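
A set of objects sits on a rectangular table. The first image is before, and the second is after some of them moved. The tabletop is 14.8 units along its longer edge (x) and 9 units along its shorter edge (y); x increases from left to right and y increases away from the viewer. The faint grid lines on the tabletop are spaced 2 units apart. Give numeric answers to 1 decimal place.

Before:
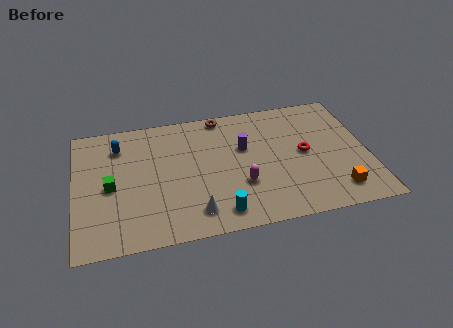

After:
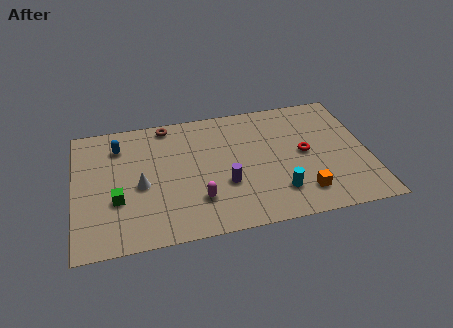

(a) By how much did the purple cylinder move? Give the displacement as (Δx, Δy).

(-1.1, -2.4)

From the two frames, the purple cylinder sits at roughly (8.6, 5.6) before and (7.5, 3.2) after.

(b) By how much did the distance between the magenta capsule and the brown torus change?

+0.6

They were about 5.2 units apart before and 5.8 after — 0.6 units further apart.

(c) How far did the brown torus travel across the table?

2.8

The brown torus moved from about (7.6, 8.2) to (4.8, 8.1), a distance of √(2.8² + 0.1²) ≈ 2.8.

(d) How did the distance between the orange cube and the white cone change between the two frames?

+1.2

The distance was about 7.1 in the first image and 8.3 in the second, so they moved 1.2 units further apart.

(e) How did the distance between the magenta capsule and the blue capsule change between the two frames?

-1.2

The distance was about 7.2 in the first image and 6.0 in the second, so they moved 1.2 units closer together.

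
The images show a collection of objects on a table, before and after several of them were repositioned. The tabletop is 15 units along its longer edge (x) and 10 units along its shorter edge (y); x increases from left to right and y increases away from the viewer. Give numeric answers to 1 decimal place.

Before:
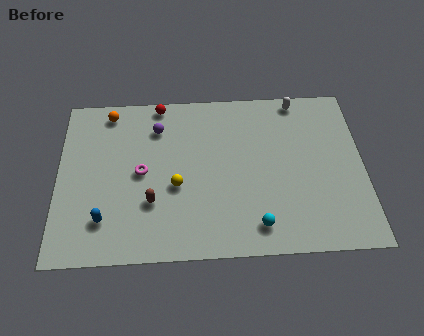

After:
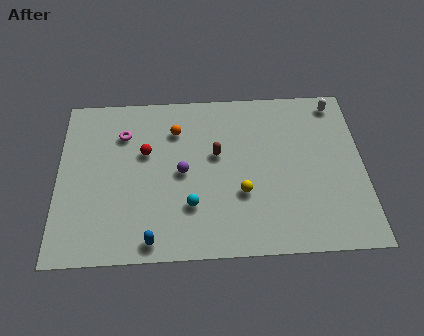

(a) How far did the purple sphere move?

3.0

The purple sphere moved from about (4.9, 7.7) to (6.1, 4.9), a distance of √(1.2² + 2.8²) ≈ 3.0.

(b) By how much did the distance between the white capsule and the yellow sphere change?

-0.7

They were about 7.9 units apart before and 7.2 after — 0.7 units closer together.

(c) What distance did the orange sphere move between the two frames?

3.5

From (2.5, 8.8) to (5.8, 7.5), the orange sphere covered √(3.3² + 1.3²) ≈ 3.5 units.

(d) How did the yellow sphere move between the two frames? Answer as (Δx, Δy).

(3.2, -0.6)

The yellow sphere started near (5.8, 4.1) and ended near (9.0, 3.5).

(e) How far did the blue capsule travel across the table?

2.6

From (2.3, 2.3) to (4.6, 1.0), the blue capsule covered √(2.3² + 1.3²) ≈ 2.6 units.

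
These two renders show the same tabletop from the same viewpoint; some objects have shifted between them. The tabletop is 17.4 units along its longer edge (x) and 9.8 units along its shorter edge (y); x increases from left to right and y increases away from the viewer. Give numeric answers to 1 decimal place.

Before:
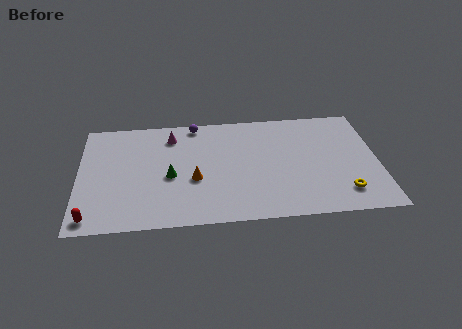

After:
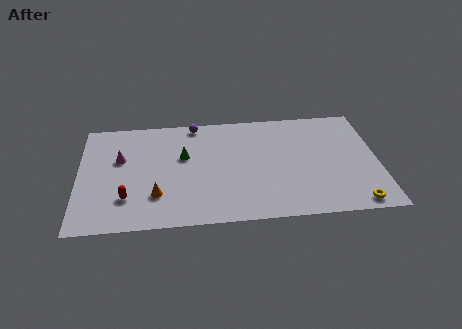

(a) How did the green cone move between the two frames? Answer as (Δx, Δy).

(0.8, 1.7)

The green cone was at about (5.3, 4.3) and moved to about (6.1, 6.0).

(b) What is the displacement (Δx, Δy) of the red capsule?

(2.0, 1.5)

From the two frames, the red capsule sits at roughly (0.8, 1.1) before and (2.8, 2.6) after.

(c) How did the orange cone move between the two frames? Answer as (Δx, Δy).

(-2.2, -1.2)

The orange cone started near (6.7, 3.9) and ended near (4.5, 2.7).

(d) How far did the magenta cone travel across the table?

3.5

The magenta cone was near (5.4, 7.9) before and (2.4, 6.1) after, so it travelled √(3.0² + 1.8²) ≈ 3.5 units.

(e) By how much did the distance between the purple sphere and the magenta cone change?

+3.5

The distance was about 1.7 in the first image and 5.2 in the second, so they moved 3.5 units further apart.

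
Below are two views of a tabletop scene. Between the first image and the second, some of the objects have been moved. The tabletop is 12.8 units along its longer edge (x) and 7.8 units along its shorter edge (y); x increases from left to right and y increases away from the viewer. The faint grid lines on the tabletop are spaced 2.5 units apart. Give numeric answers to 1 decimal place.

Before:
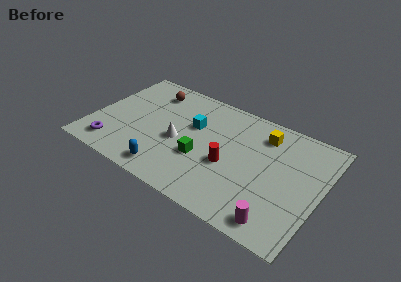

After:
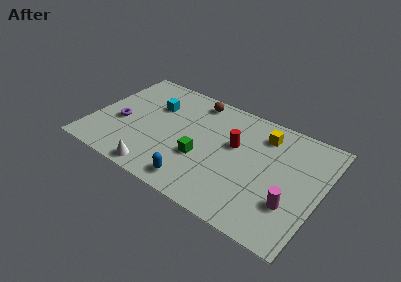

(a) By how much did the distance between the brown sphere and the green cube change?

-0.9

They were about 4.9 units apart before and 4.0 after — 0.9 units closer together.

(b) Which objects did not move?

the green cube and the yellow cube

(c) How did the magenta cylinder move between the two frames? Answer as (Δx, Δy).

(0.5, 1.4)

The magenta cylinder was at about (10.9, 1.0) and moved to about (11.4, 2.4).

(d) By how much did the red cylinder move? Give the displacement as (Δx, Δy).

(0.1, 1.5)

From the two frames, the red cylinder sits at roughly (7.8, 3.2) before and (7.9, 4.7) after.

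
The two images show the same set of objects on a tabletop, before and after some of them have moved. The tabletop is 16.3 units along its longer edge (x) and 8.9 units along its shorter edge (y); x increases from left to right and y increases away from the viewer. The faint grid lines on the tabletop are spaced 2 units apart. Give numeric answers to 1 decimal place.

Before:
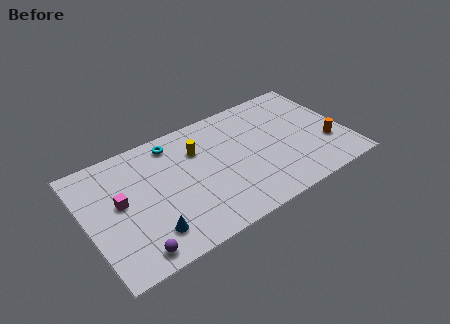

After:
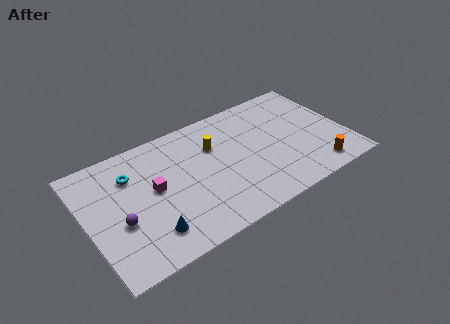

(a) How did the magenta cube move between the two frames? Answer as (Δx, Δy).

(2.1, -0.1)

The magenta cube was at about (2.1, 4.9) and moved to about (4.2, 4.8).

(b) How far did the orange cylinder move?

1.9

The orange cylinder moved from about (15.0, 2.9) to (14.0, 1.3), a distance of √(1.0² + 1.6²) ≈ 1.9.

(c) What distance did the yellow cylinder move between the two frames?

1.0

From (7.2, 6.3) to (8.2, 6.1), the yellow cylinder covered √(1.0² + 0.2²) ≈ 1.0 units.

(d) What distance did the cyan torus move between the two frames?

3.0

From (5.8, 7.6) to (3.0, 6.5), the cyan torus covered √(2.8² + 1.1²) ≈ 3.0 units.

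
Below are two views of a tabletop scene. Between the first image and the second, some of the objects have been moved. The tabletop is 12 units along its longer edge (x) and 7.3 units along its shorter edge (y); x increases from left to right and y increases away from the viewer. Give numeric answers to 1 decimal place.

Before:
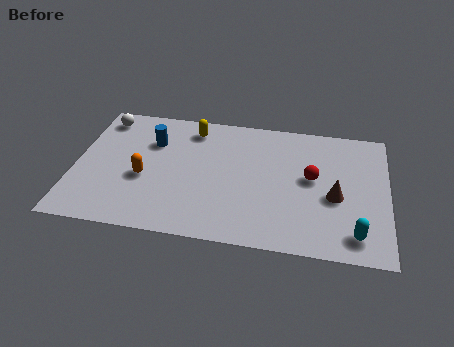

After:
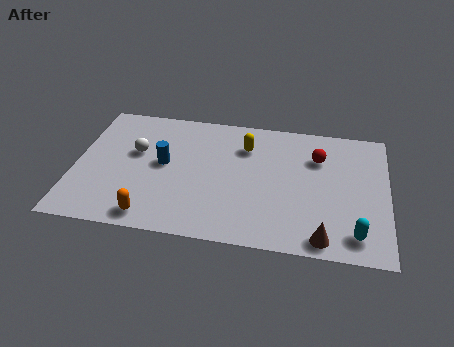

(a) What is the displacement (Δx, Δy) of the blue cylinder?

(0.5, -1.2)

The blue cylinder was at about (2.9, 5.1) and moved to about (3.4, 3.9).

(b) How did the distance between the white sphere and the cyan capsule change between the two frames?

-2.0

Before: roughly 11.1 units apart; after: 9.1. That's 2.0 units closer together.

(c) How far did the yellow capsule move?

2.2

The yellow capsule was near (4.4, 6.1) before and (6.5, 5.4) after, so it travelled √(2.1² + 0.7²) ≈ 2.2 units.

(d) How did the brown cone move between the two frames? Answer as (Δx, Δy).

(-0.4, -2.3)

The brown cone started near (10.0, 3.1) and ended near (9.6, 0.8).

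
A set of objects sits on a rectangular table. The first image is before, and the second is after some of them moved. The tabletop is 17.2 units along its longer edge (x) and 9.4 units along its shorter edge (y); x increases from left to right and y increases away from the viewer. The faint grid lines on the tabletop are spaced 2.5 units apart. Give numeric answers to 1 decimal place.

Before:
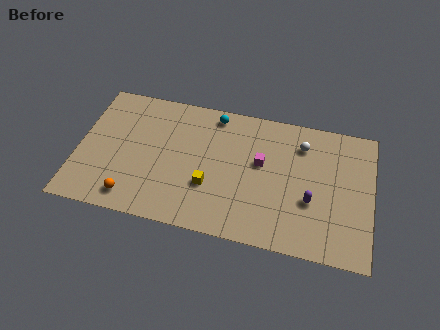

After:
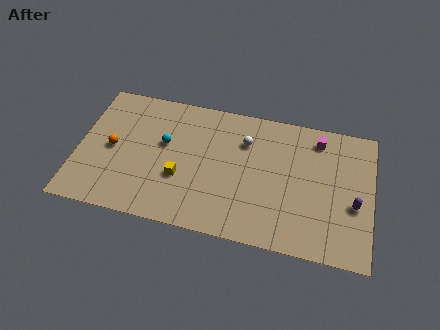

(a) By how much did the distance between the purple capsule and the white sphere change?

+3.3

The distance was about 3.9 in the first image and 7.2 in the second, so they moved 3.3 units further apart.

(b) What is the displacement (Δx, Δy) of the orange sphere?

(-1.4, 3.2)

The orange sphere was at about (3.4, 1.4) and moved to about (2.0, 4.6).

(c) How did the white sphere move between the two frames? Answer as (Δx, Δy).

(-3.3, -0.5)

From the two frames, the white sphere sits at roughly (13.0, 7.3) before and (9.7, 6.8) after.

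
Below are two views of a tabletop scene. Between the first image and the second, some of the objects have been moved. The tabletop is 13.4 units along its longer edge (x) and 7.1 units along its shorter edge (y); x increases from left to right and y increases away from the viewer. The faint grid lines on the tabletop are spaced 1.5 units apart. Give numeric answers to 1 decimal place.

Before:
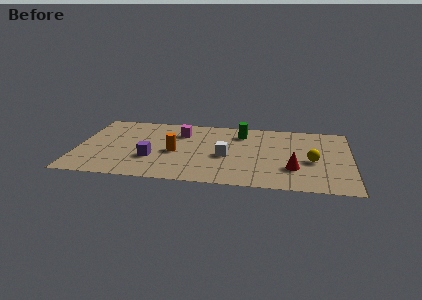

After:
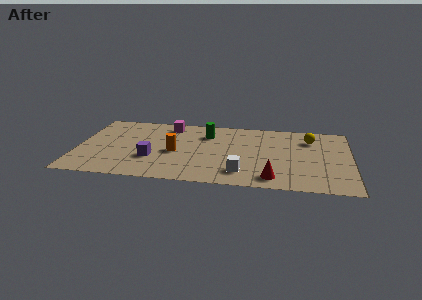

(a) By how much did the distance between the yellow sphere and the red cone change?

+3.4

They were about 1.3 units apart before and 4.7 after — 3.4 units further apart.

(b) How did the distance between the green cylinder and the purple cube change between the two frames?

-1.5

The distance was about 5.4 in the first image and 3.9 in the second, so they moved 1.5 units closer together.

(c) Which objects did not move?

the purple cube and the orange cylinder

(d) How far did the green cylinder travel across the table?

1.7

The green cylinder was near (8.0, 5.6) before and (6.3, 5.3) after, so it travelled √(1.7² + 0.3²) ≈ 1.7 units.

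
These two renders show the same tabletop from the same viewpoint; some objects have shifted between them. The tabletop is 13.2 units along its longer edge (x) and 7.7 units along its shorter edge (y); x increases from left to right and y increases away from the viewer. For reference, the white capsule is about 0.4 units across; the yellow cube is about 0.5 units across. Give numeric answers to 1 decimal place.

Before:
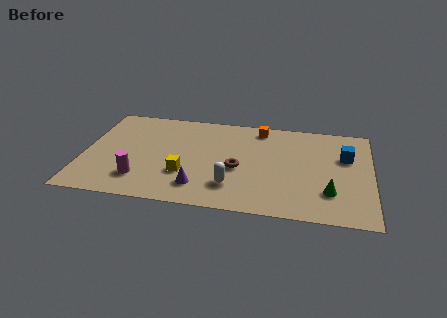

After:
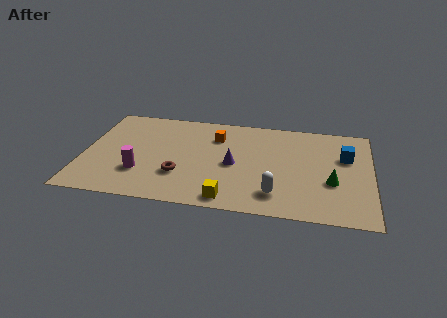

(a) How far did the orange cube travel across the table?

2.2

The orange cube moved from about (8.0, 6.7) to (6.0, 5.7), a distance of √(2.0² + 1.0²) ≈ 2.2.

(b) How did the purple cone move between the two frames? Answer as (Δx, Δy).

(1.5, 2.0)

From the two frames, the purple cone sits at roughly (5.4, 1.6) before and (6.9, 3.6) after.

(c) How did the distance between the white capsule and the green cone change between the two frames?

-1.6

Before: roughly 4.4 units apart; after: 2.8. That's 1.6 units closer together.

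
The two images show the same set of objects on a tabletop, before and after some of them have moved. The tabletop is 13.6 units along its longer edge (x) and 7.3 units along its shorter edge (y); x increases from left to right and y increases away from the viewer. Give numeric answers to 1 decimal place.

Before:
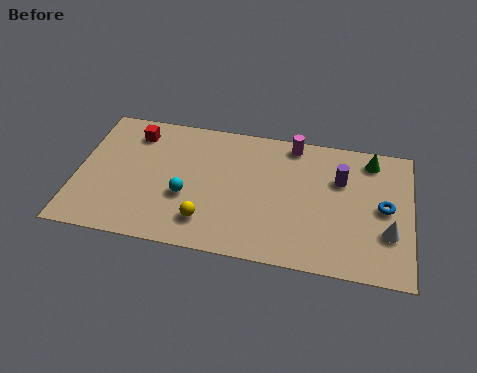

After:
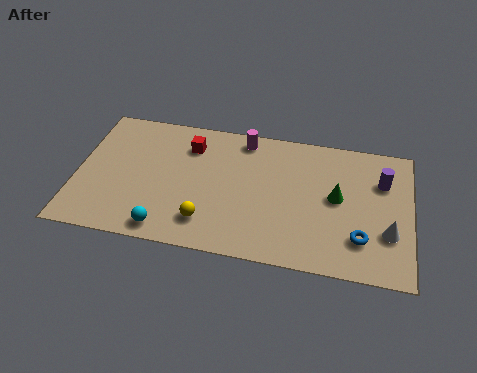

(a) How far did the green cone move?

2.6

The green cone moved from about (11.9, 6.2) to (10.6, 3.9), a distance of √(1.3² + 2.3²) ≈ 2.6.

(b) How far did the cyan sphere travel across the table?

2.0

From (4.5, 2.8) to (3.8, 0.9), the cyan sphere covered √(0.7² + 1.9²) ≈ 2.0 units.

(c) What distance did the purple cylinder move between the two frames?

1.7

From (10.7, 4.9) to (12.4, 5.1), the purple cylinder covered √(1.7² + 0.2²) ≈ 1.7 units.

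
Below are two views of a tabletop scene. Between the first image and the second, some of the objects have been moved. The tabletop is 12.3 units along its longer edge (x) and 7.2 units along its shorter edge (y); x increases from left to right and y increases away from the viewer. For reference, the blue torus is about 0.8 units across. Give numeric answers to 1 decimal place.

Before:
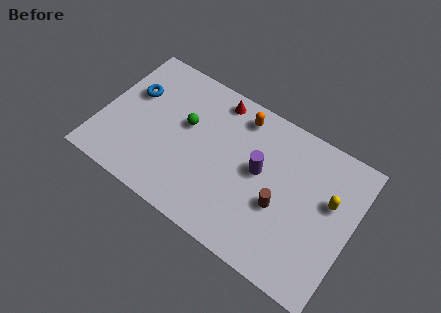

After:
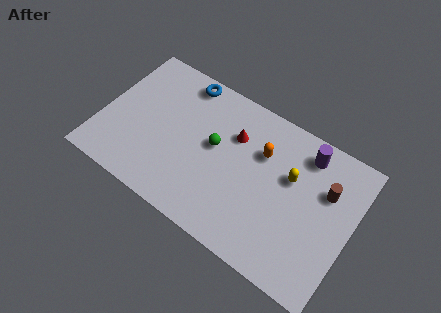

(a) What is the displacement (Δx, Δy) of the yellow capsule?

(-1.9, 0.1)

The yellow capsule started near (11.1, 4.4) and ended near (9.2, 4.5).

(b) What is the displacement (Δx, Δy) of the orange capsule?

(1.3, -1.2)

From the two frames, the orange capsule sits at roughly (6.4, 6.1) before and (7.7, 4.9) after.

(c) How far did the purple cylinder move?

2.8

The purple cylinder was near (7.7, 4.0) before and (9.7, 6.0) after, so it travelled √(2.0² + 2.0²) ≈ 2.8 units.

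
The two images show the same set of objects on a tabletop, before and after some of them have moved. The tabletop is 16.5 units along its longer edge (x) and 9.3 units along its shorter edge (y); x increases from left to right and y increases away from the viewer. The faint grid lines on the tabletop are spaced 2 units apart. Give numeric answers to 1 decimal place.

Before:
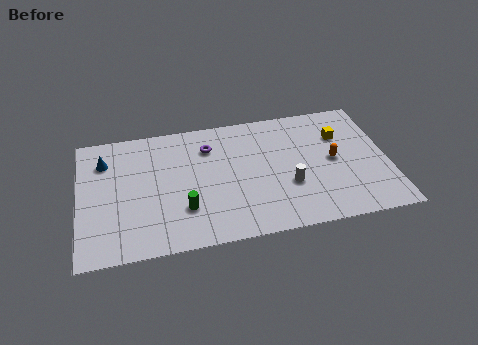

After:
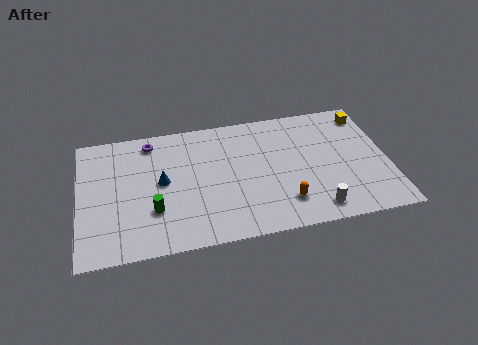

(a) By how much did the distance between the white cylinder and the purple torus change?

+5.3

The distance was about 5.5 in the first image and 10.8 in the second, so they moved 5.3 units further apart.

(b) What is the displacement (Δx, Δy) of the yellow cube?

(1.5, 1.3)

From the two frames, the yellow cube sits at roughly (14.1, 6.5) before and (15.6, 7.8) after.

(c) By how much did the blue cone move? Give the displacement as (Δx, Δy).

(3.0, -2.1)

From the two frames, the blue cone sits at roughly (1.4, 7.0) before and (4.4, 4.9) after.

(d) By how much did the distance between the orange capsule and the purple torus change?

+2.1

The distance was about 7.0 in the first image and 9.1 in the second, so they moved 2.1 units further apart.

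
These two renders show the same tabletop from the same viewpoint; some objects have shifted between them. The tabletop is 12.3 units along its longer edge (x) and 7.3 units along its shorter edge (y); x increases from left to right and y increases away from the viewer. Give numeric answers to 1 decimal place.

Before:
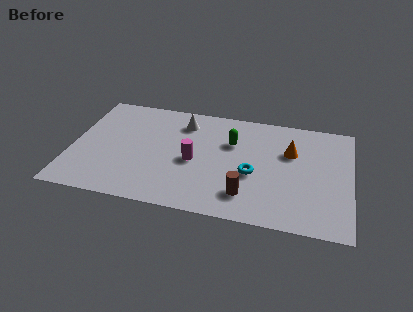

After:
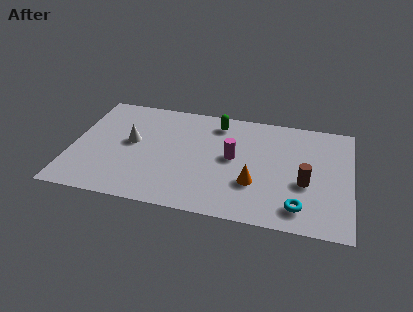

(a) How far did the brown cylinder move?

2.8

The brown cylinder moved from about (7.8, 1.6) to (10.3, 2.9), a distance of √(2.5² + 1.3²) ≈ 2.8.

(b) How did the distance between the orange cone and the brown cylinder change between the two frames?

-1.4

They were about 3.7 units apart before and 2.3 after — 1.4 units closer together.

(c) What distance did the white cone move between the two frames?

2.8

From (4.8, 5.8) to (2.6, 4.0), the white cone covered √(2.2² + 1.8²) ≈ 2.8 units.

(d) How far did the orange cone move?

2.8

The orange cone was near (9.6, 4.8) before and (8.1, 2.4) after, so it travelled √(1.5² + 2.4²) ≈ 2.8 units.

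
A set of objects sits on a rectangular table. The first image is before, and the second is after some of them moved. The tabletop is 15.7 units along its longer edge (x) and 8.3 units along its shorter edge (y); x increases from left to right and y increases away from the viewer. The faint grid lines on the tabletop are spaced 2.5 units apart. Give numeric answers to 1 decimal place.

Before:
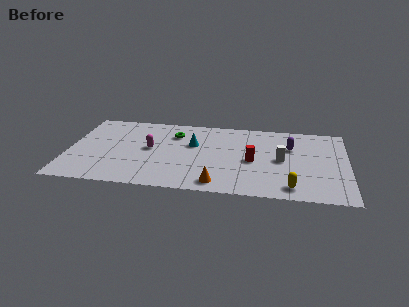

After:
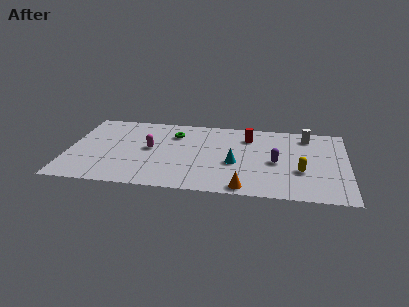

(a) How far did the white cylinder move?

3.1

The white cylinder was near (12.0, 4.1) before and (13.4, 6.9) after, so it travelled √(1.4² + 2.8²) ≈ 3.1 units.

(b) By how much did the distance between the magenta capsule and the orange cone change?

+1.4

Before: roughly 5.1 units apart; after: 6.5. That's 1.4 units further apart.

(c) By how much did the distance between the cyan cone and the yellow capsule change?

-3.2

The distance was about 6.9 in the first image and 3.7 in the second, so they moved 3.2 units closer together.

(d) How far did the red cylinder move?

2.6

The red cylinder moved from about (10.4, 3.8) to (10.1, 6.4), a distance of √(0.3² + 2.6²) ≈ 2.6.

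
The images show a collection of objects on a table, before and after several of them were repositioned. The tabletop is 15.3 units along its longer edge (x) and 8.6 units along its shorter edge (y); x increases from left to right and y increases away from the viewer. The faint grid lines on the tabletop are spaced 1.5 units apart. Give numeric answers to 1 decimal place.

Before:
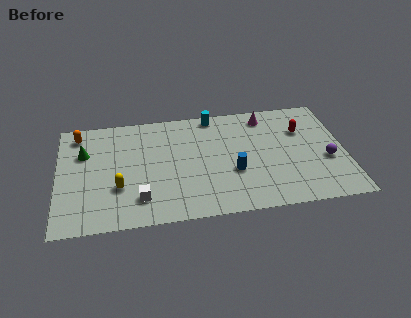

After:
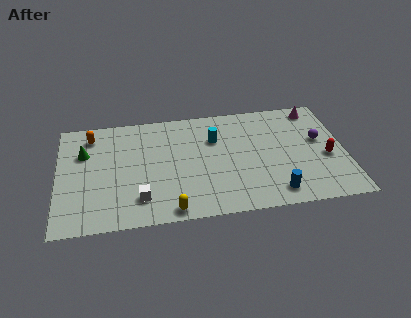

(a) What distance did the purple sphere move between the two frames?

1.6

The purple sphere was near (14.3, 3.4) before and (14.0, 5.0) after, so it travelled √(0.3² + 1.6²) ≈ 1.6 units.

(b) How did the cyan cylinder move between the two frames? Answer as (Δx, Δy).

(0.0, -1.9)

From the two frames, the cyan cylinder sits at roughly (8.4, 7.8) before and (8.4, 5.9) after.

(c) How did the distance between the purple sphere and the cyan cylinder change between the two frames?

-1.7

Before: roughly 7.4 units apart; after: 5.7. That's 1.7 units closer together.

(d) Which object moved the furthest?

the yellow capsule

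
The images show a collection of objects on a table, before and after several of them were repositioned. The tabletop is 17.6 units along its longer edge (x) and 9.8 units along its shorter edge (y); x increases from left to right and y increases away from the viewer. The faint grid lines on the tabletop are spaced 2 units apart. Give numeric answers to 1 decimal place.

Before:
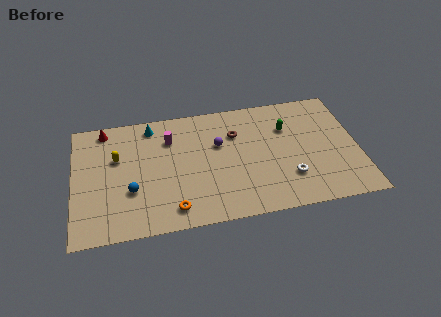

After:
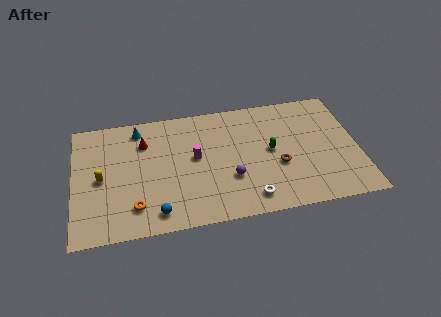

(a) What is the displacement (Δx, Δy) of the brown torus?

(2.5, -3.1)

From the two frames, the brown torus sits at roughly (10.1, 6.9) before and (12.6, 3.8) after.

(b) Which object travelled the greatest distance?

the brown torus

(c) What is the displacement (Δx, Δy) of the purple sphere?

(0.6, -2.9)

From the two frames, the purple sphere sits at roughly (9.0, 6.2) before and (9.6, 3.3) after.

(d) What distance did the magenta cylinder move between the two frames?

2.3

The magenta cylinder moved from about (6.0, 7.2) to (7.5, 5.4), a distance of √(1.5² + 1.8²) ≈ 2.3.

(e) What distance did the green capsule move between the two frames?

2.0

From (13.3, 6.8) to (12.2, 5.1), the green capsule covered √(1.1² + 1.7²) ≈ 2.0 units.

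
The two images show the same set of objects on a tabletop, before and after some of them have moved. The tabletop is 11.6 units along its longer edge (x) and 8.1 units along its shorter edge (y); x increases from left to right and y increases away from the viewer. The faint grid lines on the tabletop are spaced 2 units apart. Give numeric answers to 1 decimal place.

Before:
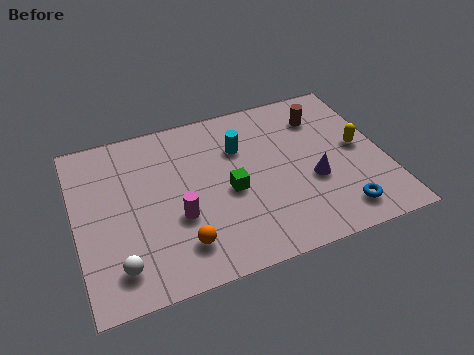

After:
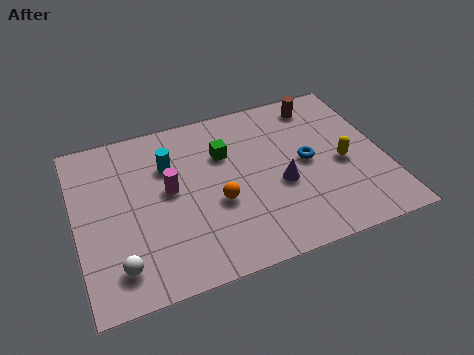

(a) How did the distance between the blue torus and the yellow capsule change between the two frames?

-1.7

The distance was about 3.1 in the first image and 1.4 in the second, so they moved 1.7 units closer together.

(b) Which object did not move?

the white sphere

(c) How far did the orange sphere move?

2.1

The orange sphere moved from about (3.7, 1.7) to (5.2, 3.2), a distance of √(1.5² + 1.5²) ≈ 2.1.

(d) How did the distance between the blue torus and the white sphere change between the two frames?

-0.5

They were about 8.2 units apart before and 7.7 after — 0.5 units closer together.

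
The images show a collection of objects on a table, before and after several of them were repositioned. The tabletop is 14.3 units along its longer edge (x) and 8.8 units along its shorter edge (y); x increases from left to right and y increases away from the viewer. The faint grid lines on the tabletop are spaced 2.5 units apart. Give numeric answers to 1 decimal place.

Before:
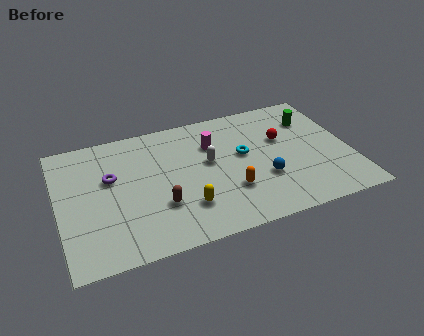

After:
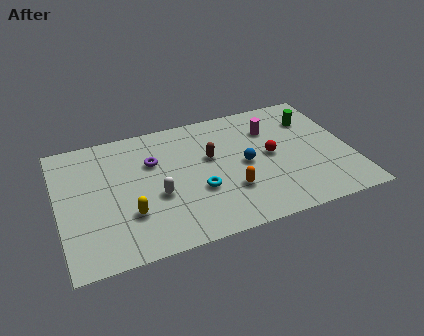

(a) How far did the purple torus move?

2.2

The purple torus was near (2.6, 5.4) before and (4.7, 5.9) after, so it travelled √(2.1² + 0.5²) ≈ 2.2 units.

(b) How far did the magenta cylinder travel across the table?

2.9

The magenta cylinder moved from about (7.7, 6.2) to (10.6, 6.4), a distance of √(2.9² + 0.2²) ≈ 2.9.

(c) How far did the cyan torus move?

3.0

The cyan torus was near (9.1, 5.0) before and (6.7, 3.2) after, so it travelled √(2.4² + 1.8²) ≈ 3.0 units.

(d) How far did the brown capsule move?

3.7

The brown capsule was near (4.8, 2.8) before and (7.5, 5.3) after, so it travelled √(2.7² + 2.5²) ≈ 3.7 units.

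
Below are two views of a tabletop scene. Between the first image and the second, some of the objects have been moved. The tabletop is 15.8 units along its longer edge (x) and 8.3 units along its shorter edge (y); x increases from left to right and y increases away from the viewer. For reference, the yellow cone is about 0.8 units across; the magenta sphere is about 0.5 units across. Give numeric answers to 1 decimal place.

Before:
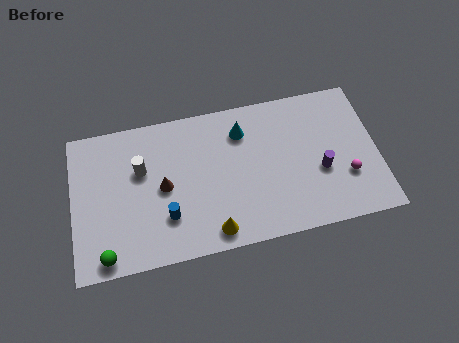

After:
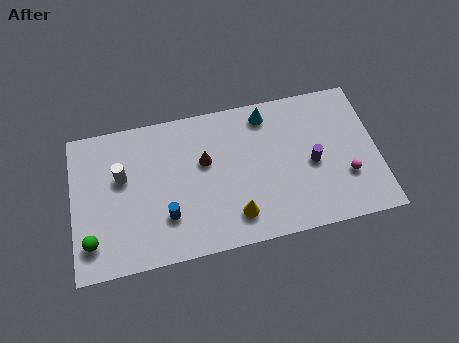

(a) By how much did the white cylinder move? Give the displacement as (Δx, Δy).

(-1.0, -0.2)

From the two frames, the white cylinder sits at roughly (3.6, 5.3) before and (2.6, 5.1) after.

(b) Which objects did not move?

the magenta sphere and the blue cylinder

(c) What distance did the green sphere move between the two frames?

1.1

From (1.6, 0.9) to (0.9, 1.8), the green sphere covered √(0.7² + 0.9²) ≈ 1.1 units.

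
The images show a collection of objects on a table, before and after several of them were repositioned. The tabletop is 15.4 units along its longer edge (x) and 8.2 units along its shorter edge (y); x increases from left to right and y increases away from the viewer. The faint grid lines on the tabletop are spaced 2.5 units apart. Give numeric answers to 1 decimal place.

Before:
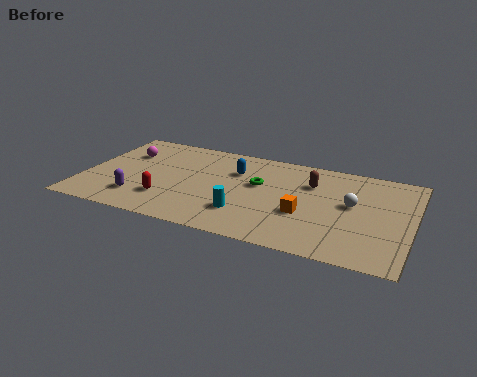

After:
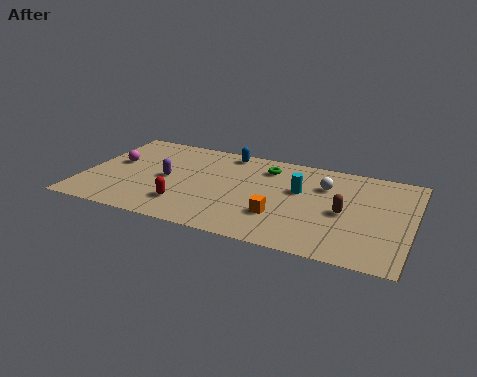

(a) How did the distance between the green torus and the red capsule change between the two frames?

+0.7

The distance was about 4.9 in the first image and 5.6 in the second, so they moved 0.7 units further apart.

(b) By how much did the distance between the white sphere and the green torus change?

-1.5

Before: roughly 4.4 units apart; after: 2.9. That's 1.5 units closer together.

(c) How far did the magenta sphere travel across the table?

1.1

The magenta sphere moved from about (1.7, 5.7) to (1.3, 4.7), a distance of √(0.4² + 1.0²) ≈ 1.1.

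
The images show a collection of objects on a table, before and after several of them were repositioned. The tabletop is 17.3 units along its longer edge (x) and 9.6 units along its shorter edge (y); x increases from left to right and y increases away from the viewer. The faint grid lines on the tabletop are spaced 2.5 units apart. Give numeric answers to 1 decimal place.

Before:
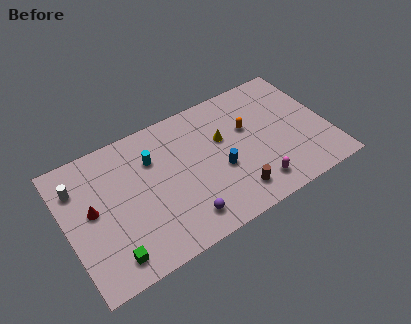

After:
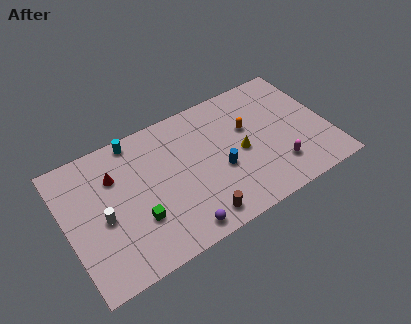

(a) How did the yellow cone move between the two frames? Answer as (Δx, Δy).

(1.0, -1.5)

From the two frames, the yellow cone sits at roughly (10.5, 6.0) before and (11.5, 4.5) after.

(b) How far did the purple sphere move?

0.7

The purple sphere was near (7.2, 1.7) before and (6.8, 1.1) after, so it travelled √(0.4² + 0.6²) ≈ 0.7 units.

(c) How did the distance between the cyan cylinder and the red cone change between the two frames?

-2.0

The distance was about 4.5 in the first image and 2.5 in the second, so they moved 2.0 units closer together.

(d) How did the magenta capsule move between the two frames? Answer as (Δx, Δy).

(1.6, 0.6)

The magenta capsule was at about (12.0, 1.7) and moved to about (13.6, 2.3).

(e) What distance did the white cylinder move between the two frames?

3.2

From (1.0, 7.2) to (2.3, 4.3), the white cylinder covered √(1.3² + 2.9²) ≈ 3.2 units.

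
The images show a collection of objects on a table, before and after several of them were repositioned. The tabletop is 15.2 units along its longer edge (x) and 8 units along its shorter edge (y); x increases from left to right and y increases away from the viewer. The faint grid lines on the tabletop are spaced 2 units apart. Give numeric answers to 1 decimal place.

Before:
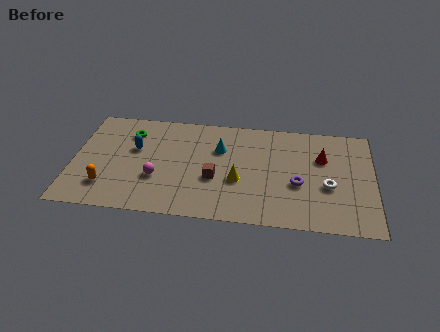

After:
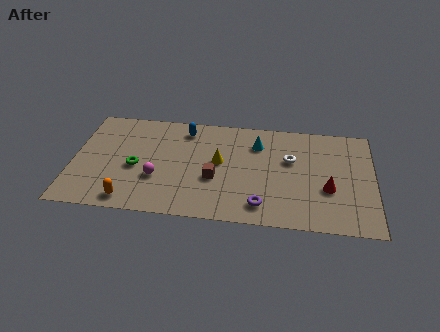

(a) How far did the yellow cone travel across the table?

1.6

The yellow cone moved from about (8.4, 3.1) to (7.4, 4.4), a distance of √(1.0² + 1.3²) ≈ 1.6.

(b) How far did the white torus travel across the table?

2.6

The white torus moved from about (12.9, 3.2) to (11.0, 5.0), a distance of √(1.9² + 1.8²) ≈ 2.6.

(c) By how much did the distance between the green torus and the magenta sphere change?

-2.3

Before: roughly 3.6 units apart; after: 1.3. That's 2.3 units closer together.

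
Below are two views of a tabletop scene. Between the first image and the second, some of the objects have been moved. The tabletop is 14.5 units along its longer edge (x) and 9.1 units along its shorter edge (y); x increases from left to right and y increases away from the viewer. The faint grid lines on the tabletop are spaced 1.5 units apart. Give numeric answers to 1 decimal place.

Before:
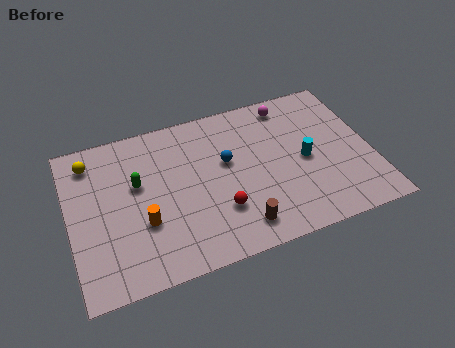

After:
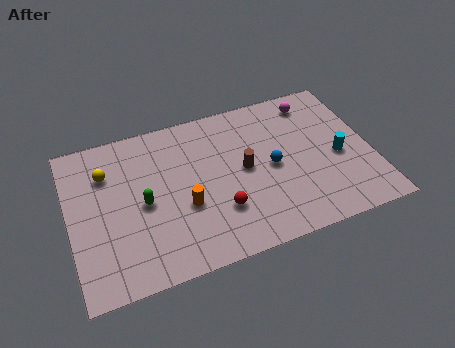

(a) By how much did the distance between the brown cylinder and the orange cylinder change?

-1.5

Before: roughly 4.7 units apart; after: 3.2. That's 1.5 units closer together.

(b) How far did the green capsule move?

1.2

The green capsule was near (3.3, 5.5) before and (3.5, 4.3) after, so it travelled √(0.2² + 1.2²) ≈ 1.2 units.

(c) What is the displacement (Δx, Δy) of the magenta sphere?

(1.2, -0.2)

From the two frames, the magenta sphere sits at roughly (10.9, 7.9) before and (12.1, 7.7) after.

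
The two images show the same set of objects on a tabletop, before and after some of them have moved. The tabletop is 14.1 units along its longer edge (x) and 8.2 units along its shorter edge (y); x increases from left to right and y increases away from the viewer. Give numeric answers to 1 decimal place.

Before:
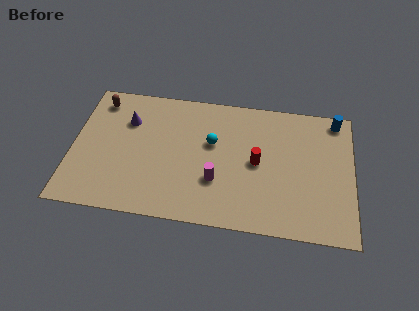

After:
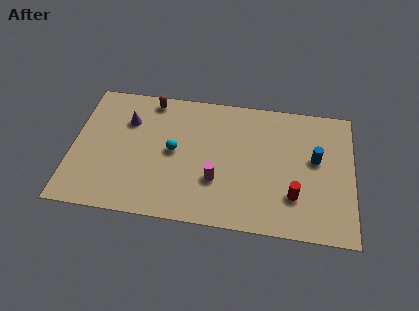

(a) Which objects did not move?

the purple cone and the magenta cylinder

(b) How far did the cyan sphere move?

2.1

From (7.0, 5.0) to (5.1, 4.2), the cyan sphere covered √(1.9² + 0.8²) ≈ 2.1 units.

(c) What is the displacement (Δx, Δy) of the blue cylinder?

(-1.0, -2.6)

The blue cylinder was at about (13.2, 7.3) and moved to about (12.2, 4.7).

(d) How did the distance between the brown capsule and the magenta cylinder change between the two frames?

-1.6

The distance was about 7.4 in the first image and 5.8 in the second, so they moved 1.6 units closer together.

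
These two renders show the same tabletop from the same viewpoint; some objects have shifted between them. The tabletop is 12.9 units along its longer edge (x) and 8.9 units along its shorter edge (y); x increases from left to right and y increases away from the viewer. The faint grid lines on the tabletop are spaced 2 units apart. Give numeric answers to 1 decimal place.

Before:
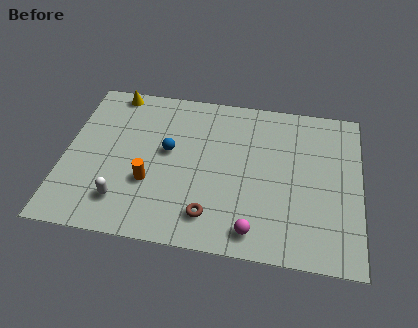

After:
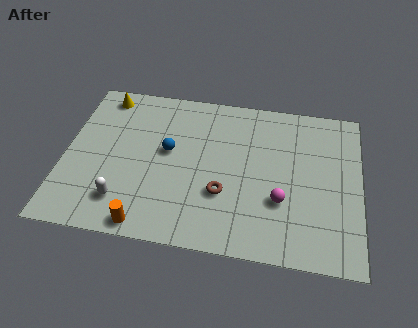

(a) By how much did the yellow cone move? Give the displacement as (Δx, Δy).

(-0.4, -0.3)

The yellow cone was at about (1.9, 8.1) and moved to about (1.5, 7.8).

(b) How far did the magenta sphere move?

2.1

From (8.4, 1.2) to (9.5, 3.0), the magenta sphere covered √(1.1² + 1.8²) ≈ 2.1 units.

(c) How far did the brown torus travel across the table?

1.4

The brown torus was near (6.5, 1.7) before and (7.0, 3.0) after, so it travelled √(0.5² + 1.3²) ≈ 1.4 units.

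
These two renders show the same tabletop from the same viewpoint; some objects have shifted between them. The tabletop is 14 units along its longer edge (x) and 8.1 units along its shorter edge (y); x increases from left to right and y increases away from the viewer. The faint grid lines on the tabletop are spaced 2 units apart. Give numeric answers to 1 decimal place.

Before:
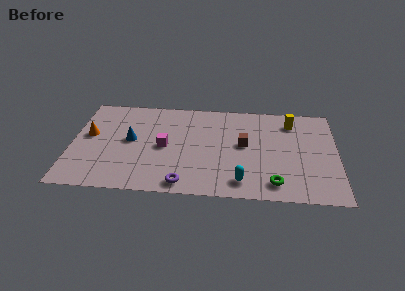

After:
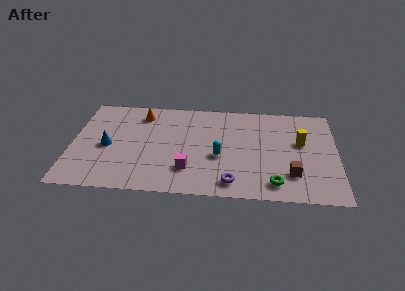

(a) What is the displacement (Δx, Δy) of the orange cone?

(2.7, 2.0)

From the two frames, the orange cone sits at roughly (0.9, 4.6) before and (3.6, 6.6) after.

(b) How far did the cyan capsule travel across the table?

2.3

The cyan capsule moved from about (9.0, 1.3) to (7.8, 3.3), a distance of √(1.2² + 2.0²) ≈ 2.3.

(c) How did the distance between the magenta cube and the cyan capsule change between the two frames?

-2.9

Before: roughly 4.9 units apart; after: 2.0. That's 2.9 units closer together.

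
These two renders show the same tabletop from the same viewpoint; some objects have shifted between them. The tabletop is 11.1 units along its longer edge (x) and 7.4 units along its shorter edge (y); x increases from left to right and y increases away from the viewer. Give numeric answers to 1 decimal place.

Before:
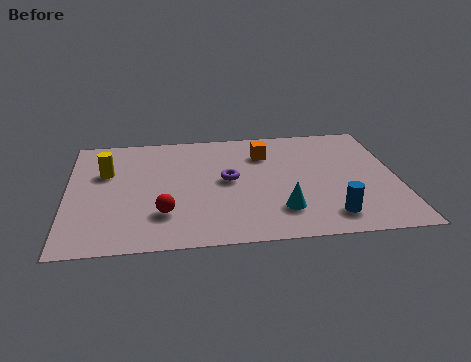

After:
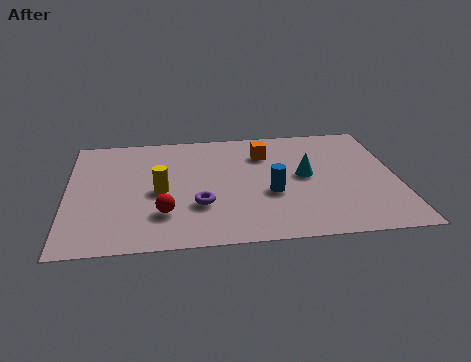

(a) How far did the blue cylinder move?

2.5

The blue cylinder was near (8.7, 1.3) before and (6.8, 2.9) after, so it travelled √(1.9² + 1.6²) ≈ 2.5 units.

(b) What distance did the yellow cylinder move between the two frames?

2.3

The yellow cylinder moved from about (1.3, 4.8) to (3.1, 3.4), a distance of √(1.8² + 1.4²) ≈ 2.3.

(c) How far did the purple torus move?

1.8

From (5.4, 3.9) to (4.4, 2.4), the purple torus covered √(1.0² + 1.5²) ≈ 1.8 units.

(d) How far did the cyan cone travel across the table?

2.3

The cyan cone was near (7.1, 1.8) before and (8.0, 3.9) after, so it travelled √(0.9² + 2.1²) ≈ 2.3 units.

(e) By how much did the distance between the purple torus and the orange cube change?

+1.8

The distance was about 2.1 in the first image and 3.9 in the second, so they moved 1.8 units further apart.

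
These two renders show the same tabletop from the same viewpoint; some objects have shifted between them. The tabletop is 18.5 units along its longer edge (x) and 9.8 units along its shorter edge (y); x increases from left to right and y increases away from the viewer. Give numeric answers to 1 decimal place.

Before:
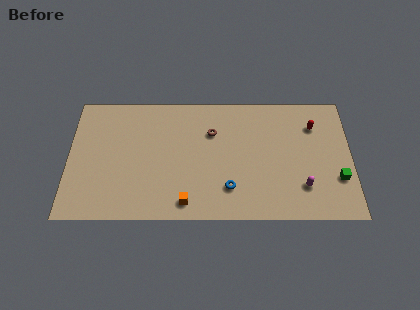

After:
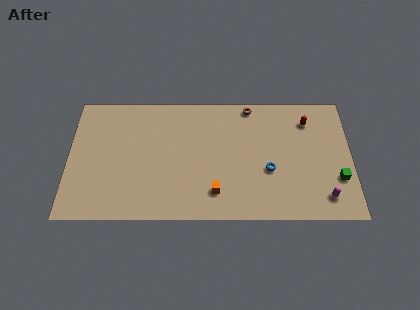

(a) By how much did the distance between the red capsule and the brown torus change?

-2.7

The distance was about 6.7 in the first image and 4.0 in the second, so they moved 2.7 units closer together.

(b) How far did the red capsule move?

0.6

The red capsule moved from about (16.1, 7.3) to (15.7, 7.7), a distance of √(0.4² + 0.4²) ≈ 0.6.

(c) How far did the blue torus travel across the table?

3.0

From (10.5, 2.4) to (13.1, 3.8), the blue torus covered √(2.6² + 1.4²) ≈ 3.0 units.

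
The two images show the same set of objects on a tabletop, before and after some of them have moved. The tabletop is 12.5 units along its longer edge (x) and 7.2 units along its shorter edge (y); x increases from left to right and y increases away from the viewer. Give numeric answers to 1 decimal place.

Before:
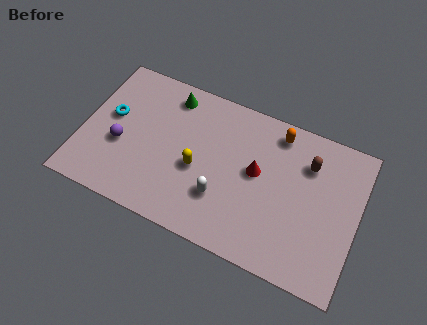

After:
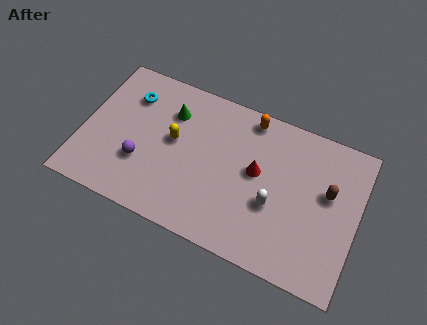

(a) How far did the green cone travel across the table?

0.8

From (3.7, 6.1) to (3.8, 5.3), the green cone covered √(0.1² + 0.8²) ≈ 0.8 units.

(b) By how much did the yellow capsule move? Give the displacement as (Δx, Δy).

(-1.2, 0.9)

The yellow capsule started near (5.3, 3.1) and ended near (4.1, 4.0).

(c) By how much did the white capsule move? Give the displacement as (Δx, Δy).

(2.3, 0.6)

The white capsule started near (6.5, 2.2) and ended near (8.8, 2.8).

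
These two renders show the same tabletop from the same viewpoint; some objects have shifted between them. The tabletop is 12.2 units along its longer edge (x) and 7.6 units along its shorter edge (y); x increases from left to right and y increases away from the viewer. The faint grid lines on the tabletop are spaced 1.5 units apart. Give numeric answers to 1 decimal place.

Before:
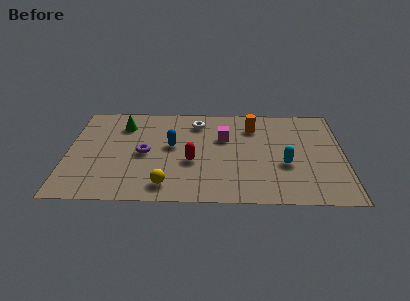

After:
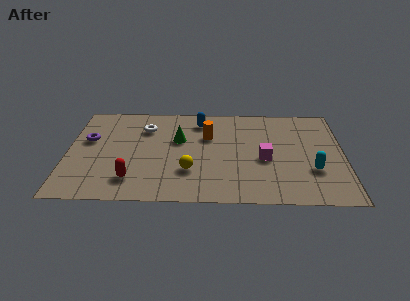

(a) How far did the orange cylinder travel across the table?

2.2

From (8.2, 5.8) to (6.2, 5.0), the orange cylinder covered √(2.0² + 0.8²) ≈ 2.2 units.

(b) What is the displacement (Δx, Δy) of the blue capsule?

(1.2, 2.0)

The blue capsule was at about (4.6, 4.2) and moved to about (5.8, 6.2).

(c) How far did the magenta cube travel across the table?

2.4

From (6.9, 4.9) to (8.7, 3.3), the magenta cube covered √(1.8² + 1.6²) ≈ 2.4 units.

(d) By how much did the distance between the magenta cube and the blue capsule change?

+1.7

The distance was about 2.4 in the first image and 4.1 in the second, so they moved 1.7 units further apart.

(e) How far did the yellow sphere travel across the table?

1.5

From (4.4, 1.2) to (5.4, 2.3), the yellow sphere covered √(1.0² + 1.1²) ≈ 1.5 units.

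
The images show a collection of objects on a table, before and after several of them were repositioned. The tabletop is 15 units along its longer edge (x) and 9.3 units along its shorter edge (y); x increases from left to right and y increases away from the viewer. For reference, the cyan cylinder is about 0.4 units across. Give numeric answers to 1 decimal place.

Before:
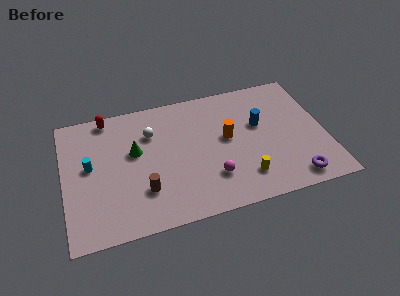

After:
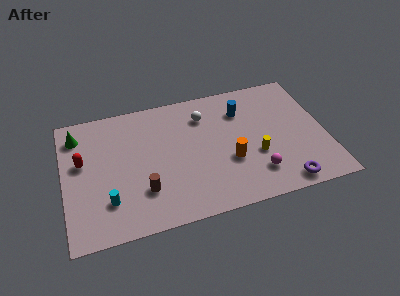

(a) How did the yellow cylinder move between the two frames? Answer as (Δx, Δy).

(0.8, 1.4)

The yellow cylinder was at about (10.1, 2.0) and moved to about (10.9, 3.4).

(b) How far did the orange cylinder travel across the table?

1.7

The orange cylinder was near (9.4, 5.1) before and (9.4, 3.4) after, so it travelled √(0.0² + 1.7²) ≈ 1.7 units.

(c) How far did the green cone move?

3.8

The green cone moved from about (4.1, 5.5) to (0.9, 7.5), a distance of √(3.2² + 2.0²) ≈ 3.8.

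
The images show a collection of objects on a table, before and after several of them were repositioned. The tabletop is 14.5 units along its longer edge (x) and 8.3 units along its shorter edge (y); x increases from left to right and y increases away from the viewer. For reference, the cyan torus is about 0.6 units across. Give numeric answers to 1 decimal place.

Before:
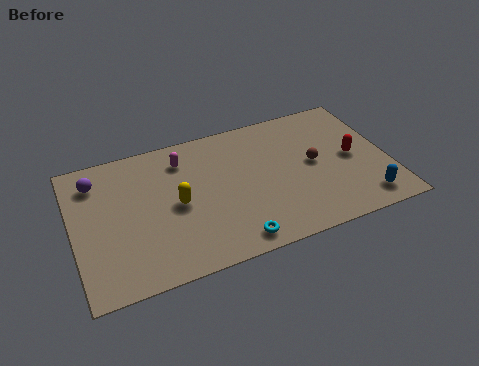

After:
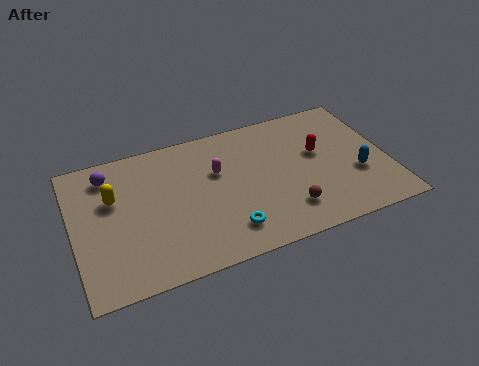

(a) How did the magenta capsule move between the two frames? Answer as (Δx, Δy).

(1.5, -1.3)

The magenta capsule was at about (5.2, 6.6) and moved to about (6.7, 5.3).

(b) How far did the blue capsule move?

1.7

The blue capsule moved from about (13.1, 1.3) to (13.0, 3.0), a distance of √(0.1² + 1.7²) ≈ 1.7.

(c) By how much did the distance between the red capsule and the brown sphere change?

+1.7

The distance was about 1.8 in the first image and 3.5 in the second, so they moved 1.7 units further apart.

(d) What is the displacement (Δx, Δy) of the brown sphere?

(-1.5, -2.4)

The brown sphere was at about (11.1, 4.3) and moved to about (9.6, 1.9).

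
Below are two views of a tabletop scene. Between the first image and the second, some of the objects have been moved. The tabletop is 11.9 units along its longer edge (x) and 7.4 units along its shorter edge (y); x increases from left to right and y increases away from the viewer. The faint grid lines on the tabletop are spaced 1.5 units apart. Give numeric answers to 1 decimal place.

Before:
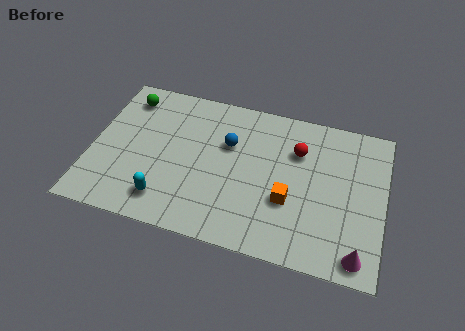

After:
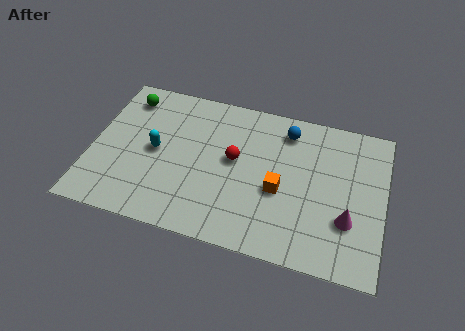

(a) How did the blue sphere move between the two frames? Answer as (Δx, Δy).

(2.3, 1.3)

From the two frames, the blue sphere sits at roughly (5.5, 4.8) before and (7.8, 6.1) after.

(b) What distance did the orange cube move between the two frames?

0.6

From (8.1, 2.7) to (7.7, 3.1), the orange cube covered √(0.4² + 0.4²) ≈ 0.6 units.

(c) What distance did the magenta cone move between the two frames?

1.6

The magenta cone moved from about (11.0, 0.9) to (10.5, 2.4), a distance of √(0.5² + 1.5²) ≈ 1.6.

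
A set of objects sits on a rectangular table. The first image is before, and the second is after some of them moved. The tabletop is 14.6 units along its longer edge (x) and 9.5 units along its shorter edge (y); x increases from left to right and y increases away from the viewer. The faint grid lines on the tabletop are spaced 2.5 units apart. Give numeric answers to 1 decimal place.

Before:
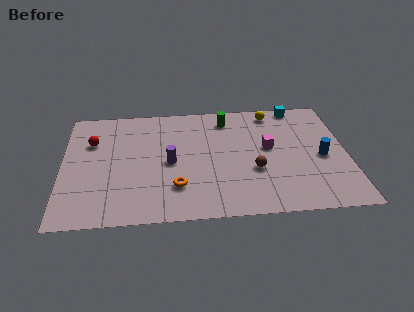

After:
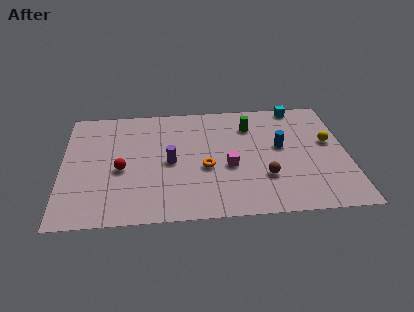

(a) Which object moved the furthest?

the yellow sphere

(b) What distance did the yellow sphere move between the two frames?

4.0

The yellow sphere moved from about (10.9, 8.3) to (13.7, 5.5), a distance of √(2.8² + 2.8²) ≈ 4.0.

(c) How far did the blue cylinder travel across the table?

2.3

From (13.3, 4.3) to (11.2, 5.3), the blue cylinder covered √(2.1² + 1.0²) ≈ 2.3 units.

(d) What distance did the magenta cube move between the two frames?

2.5

The magenta cube moved from about (10.6, 5.3) to (8.5, 3.9), a distance of √(2.1² + 1.4²) ≈ 2.5.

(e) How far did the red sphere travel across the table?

2.8

The red sphere was near (1.5, 6.5) before and (3.0, 4.1) after, so it travelled √(1.5² + 2.4²) ≈ 2.8 units.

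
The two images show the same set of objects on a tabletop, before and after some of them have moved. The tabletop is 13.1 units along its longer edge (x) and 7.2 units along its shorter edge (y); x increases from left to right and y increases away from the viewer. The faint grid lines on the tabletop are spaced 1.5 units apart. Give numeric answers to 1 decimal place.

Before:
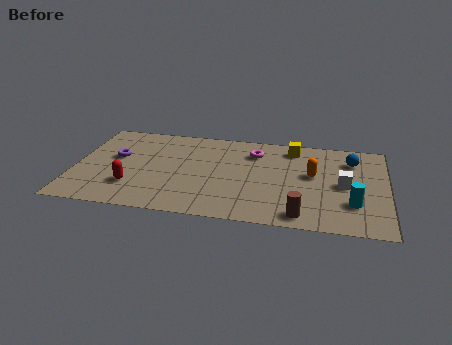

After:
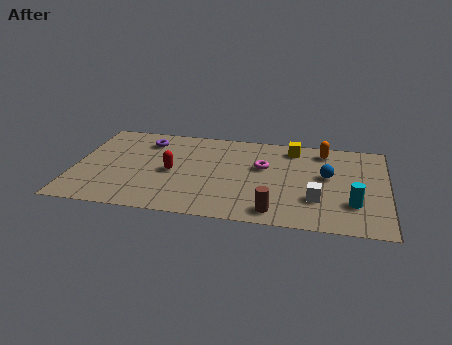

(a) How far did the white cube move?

1.7

The white cube was near (11.3, 3.5) before and (10.2, 2.2) after, so it travelled √(1.1² + 1.3²) ≈ 1.7 units.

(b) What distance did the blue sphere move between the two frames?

1.7

The blue sphere was near (11.6, 5.5) before and (10.6, 4.1) after, so it travelled √(1.0² + 1.4²) ≈ 1.7 units.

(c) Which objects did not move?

the cyan cylinder and the yellow cube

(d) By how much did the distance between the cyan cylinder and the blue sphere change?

-1.1

The distance was about 3.4 in the first image and 2.3 in the second, so they moved 1.1 units closer together.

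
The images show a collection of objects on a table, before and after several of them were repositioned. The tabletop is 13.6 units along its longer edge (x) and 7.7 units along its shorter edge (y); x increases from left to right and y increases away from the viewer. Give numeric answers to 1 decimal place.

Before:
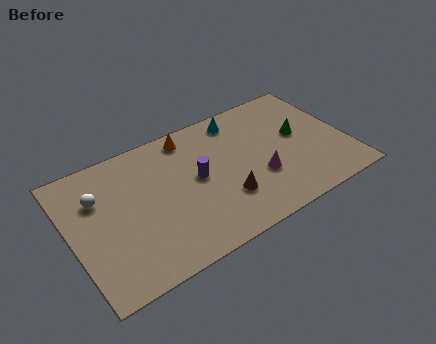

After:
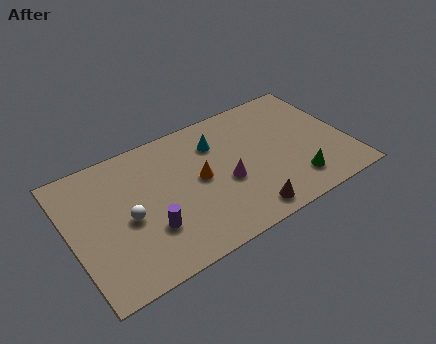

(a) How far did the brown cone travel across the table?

1.5

From (7.3, 2.3) to (8.1, 1.0), the brown cone covered √(0.8² + 1.3²) ≈ 1.5 units.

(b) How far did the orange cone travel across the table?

2.7

From (6.2, 6.7) to (6.3, 4.0), the orange cone covered √(0.1² + 2.7²) ≈ 2.7 units.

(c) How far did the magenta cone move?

1.7

The magenta cone was near (9.1, 2.7) before and (7.5, 3.2) after, so it travelled √(1.6² + 0.5²) ≈ 1.7 units.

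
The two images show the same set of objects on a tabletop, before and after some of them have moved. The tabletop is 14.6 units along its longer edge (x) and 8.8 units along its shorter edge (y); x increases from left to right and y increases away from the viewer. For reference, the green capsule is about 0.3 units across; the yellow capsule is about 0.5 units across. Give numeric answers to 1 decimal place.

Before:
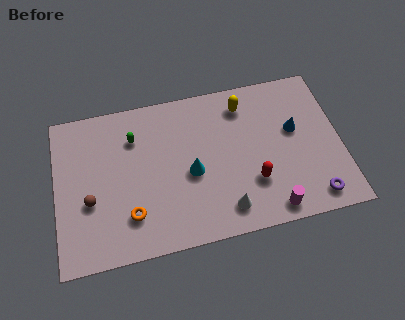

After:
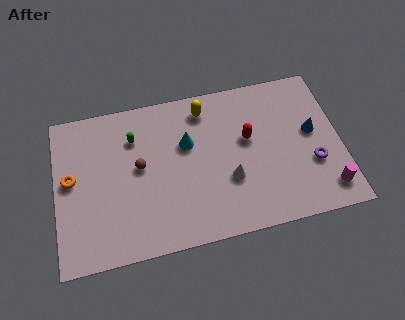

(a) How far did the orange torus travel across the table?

3.9

The orange torus moved from about (3.7, 2.2) to (0.8, 4.8), a distance of √(2.9² + 2.6²) ≈ 3.9.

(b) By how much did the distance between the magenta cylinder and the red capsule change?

+3.4

Before: roughly 1.9 units apart; after: 5.3. That's 3.4 units further apart.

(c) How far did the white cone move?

1.6

From (8.5, 1.5) to (8.8, 3.1), the white cone covered √(0.3² + 1.6²) ≈ 1.6 units.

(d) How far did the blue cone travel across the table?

0.9

From (12.3, 5.2) to (13.2, 4.9), the blue cone covered √(0.9² + 0.3²) ≈ 0.9 units.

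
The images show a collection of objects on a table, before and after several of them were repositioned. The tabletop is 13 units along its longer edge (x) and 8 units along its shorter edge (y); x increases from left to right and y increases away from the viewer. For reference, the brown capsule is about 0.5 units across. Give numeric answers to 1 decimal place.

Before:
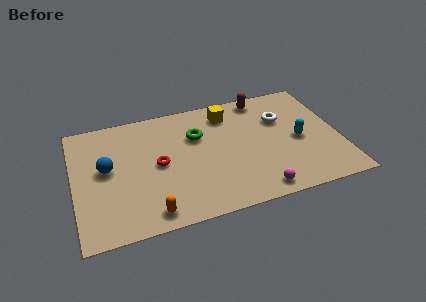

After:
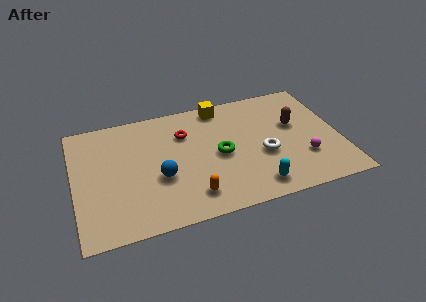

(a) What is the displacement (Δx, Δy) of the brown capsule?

(1.4, -2.3)

The brown capsule was at about (9.5, 7.1) and moved to about (10.9, 4.8).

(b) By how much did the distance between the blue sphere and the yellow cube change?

-1.3

They were about 6.5 units apart before and 5.2 after — 1.3 units closer together.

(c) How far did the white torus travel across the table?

2.5

The white torus was near (10.3, 5.4) before and (9.2, 3.2) after, so it travelled √(1.1² + 2.2²) ≈ 2.5 units.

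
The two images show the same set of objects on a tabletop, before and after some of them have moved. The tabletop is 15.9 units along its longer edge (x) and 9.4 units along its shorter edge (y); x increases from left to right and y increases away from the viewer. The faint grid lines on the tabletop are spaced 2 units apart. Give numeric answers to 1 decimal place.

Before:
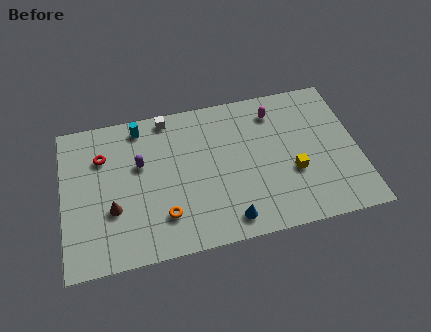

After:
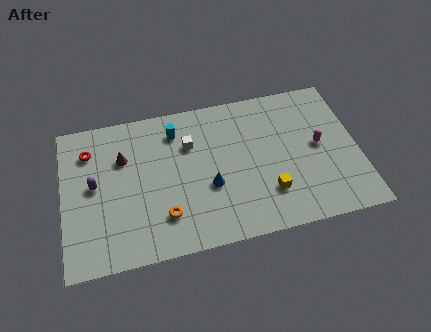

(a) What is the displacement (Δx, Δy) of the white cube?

(1.1, -2.0)

The white cube started near (5.8, 8.5) and ended near (6.9, 6.5).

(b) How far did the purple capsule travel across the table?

2.6

The purple capsule was near (4.2, 5.8) before and (1.7, 5.0) after, so it travelled √(2.5² + 0.8²) ≈ 2.6 units.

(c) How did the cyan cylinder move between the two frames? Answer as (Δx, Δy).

(1.9, -0.7)

The cyan cylinder started near (4.3, 8.2) and ended near (6.2, 7.5).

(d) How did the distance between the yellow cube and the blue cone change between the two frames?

-0.9

Before: roughly 4.2 units apart; after: 3.3. That's 0.9 units closer together.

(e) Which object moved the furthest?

the magenta capsule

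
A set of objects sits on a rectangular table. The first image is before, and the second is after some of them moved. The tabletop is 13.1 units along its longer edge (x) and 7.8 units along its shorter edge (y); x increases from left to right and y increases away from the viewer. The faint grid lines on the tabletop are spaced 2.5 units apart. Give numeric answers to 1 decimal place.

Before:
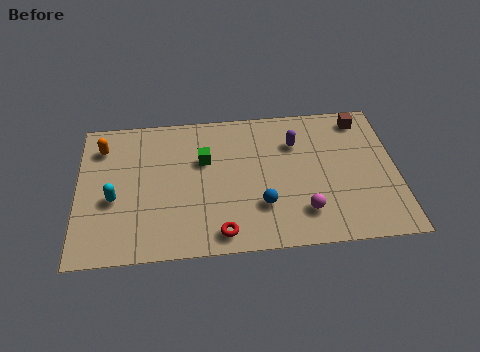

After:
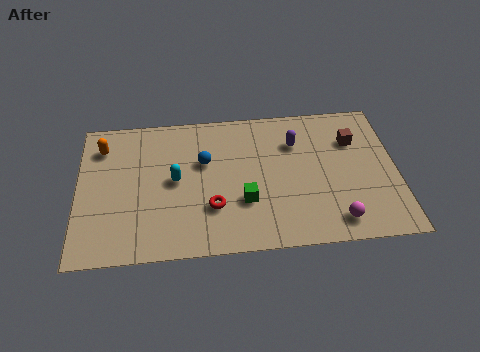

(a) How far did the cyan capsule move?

2.6

From (1.5, 3.2) to (4.0, 4.0), the cyan capsule covered √(2.5² + 0.8²) ≈ 2.6 units.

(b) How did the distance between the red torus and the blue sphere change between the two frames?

+0.4

Before: roughly 2.1 units apart; after: 2.5. That's 0.4 units further apart.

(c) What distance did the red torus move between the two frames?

1.4

From (5.8, 1.0) to (5.5, 2.4), the red torus covered √(0.3² + 1.4²) ≈ 1.4 units.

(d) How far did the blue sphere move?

3.5

The blue sphere was near (7.5, 2.3) before and (5.2, 4.9) after, so it travelled √(2.3² + 2.6²) ≈ 3.5 units.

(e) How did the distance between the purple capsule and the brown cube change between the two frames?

-0.6

Before: roughly 3.0 units apart; after: 2.4. That's 0.6 units closer together.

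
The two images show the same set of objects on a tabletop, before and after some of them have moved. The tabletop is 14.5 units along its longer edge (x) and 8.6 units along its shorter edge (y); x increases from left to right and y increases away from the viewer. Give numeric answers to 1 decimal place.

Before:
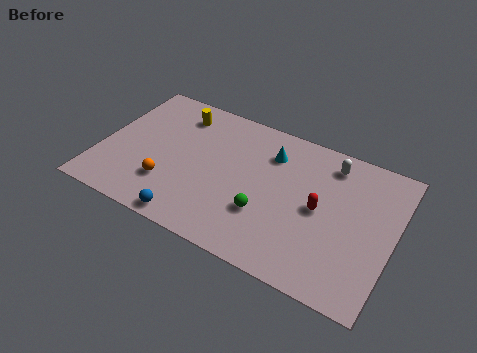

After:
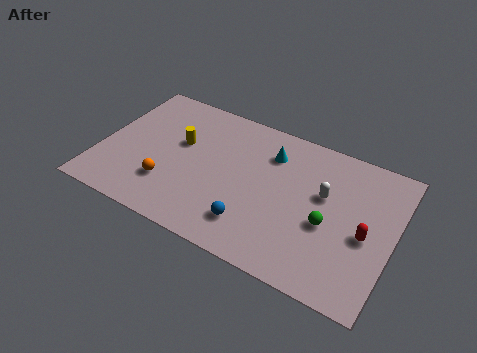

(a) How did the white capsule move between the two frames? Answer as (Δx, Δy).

(-0.1, -2.0)

The white capsule started near (11.1, 7.2) and ended near (11.0, 5.2).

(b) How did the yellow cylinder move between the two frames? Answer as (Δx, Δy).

(0.4, -1.8)

The yellow cylinder started near (3.4, 7.0) and ended near (3.8, 5.2).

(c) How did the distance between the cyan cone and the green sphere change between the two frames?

+0.6

Before: roughly 3.7 units apart; after: 4.3. That's 0.6 units further apart.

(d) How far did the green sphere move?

3.1

The green sphere moved from about (8.4, 2.8) to (11.4, 3.6), a distance of √(3.0² + 0.8²) ≈ 3.1.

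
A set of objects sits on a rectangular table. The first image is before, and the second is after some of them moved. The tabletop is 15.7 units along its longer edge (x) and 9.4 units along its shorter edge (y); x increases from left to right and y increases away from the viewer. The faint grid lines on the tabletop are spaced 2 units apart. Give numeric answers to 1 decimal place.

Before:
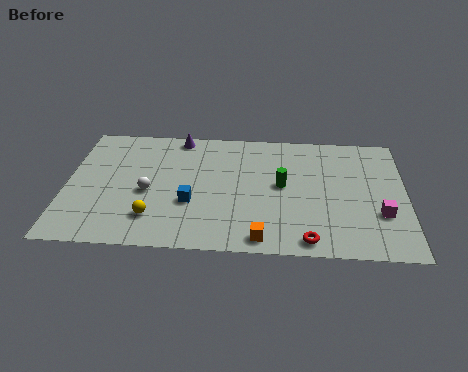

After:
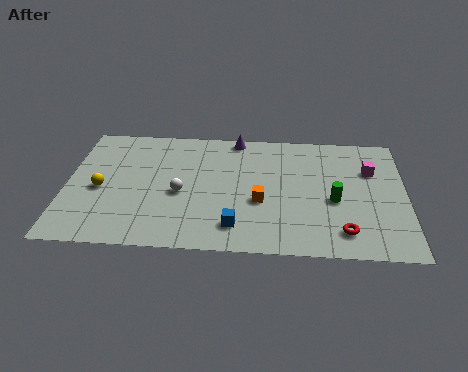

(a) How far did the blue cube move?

2.6

The blue cube was near (5.8, 3.4) before and (7.9, 1.8) after, so it travelled √(2.1² + 1.6²) ≈ 2.6 units.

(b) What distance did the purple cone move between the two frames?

2.7

The purple cone was near (5.1, 8.5) before and (7.8, 8.6) after, so it travelled √(2.7² + 0.1²) ≈ 2.7 units.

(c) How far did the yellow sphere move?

3.2

The yellow sphere moved from about (4.1, 2.2) to (1.6, 4.2), a distance of √(2.5² + 2.0²) ≈ 3.2.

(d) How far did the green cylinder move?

2.6

From (10.0, 5.0) to (12.4, 4.0), the green cylinder covered √(2.4² + 1.0²) ≈ 2.6 units.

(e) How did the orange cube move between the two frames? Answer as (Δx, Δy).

(-0.1, 2.7)

The orange cube started near (9.1, 1.0) and ended near (9.0, 3.7).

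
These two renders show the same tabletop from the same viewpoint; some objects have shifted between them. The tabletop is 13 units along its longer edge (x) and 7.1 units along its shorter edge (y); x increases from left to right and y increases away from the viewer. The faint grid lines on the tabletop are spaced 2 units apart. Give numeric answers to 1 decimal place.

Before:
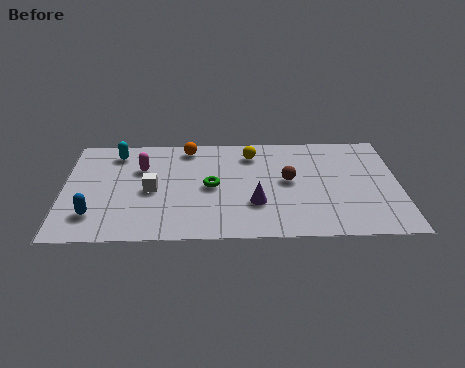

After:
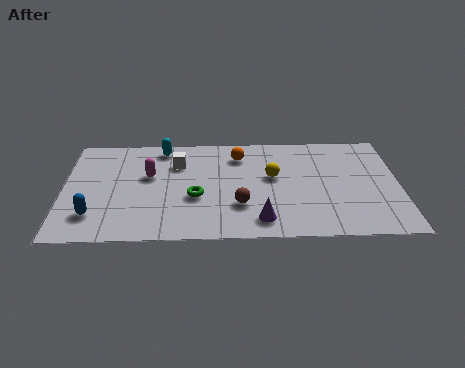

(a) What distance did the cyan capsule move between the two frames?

1.8

The cyan capsule was near (2.0, 5.9) before and (3.8, 6.2) after, so it travelled √(1.8² + 0.3²) ≈ 1.8 units.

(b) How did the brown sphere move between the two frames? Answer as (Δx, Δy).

(-1.9, -1.6)

The brown sphere was at about (8.7, 3.8) and moved to about (6.8, 2.2).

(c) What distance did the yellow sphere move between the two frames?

1.8

The yellow sphere moved from about (7.3, 5.7) to (8.1, 4.1), a distance of √(0.8² + 1.6²) ≈ 1.8.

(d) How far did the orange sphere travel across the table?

2.1

The orange sphere was near (4.8, 6.2) before and (6.8, 5.6) after, so it travelled √(2.0² + 0.6²) ≈ 2.1 units.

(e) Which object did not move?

the blue capsule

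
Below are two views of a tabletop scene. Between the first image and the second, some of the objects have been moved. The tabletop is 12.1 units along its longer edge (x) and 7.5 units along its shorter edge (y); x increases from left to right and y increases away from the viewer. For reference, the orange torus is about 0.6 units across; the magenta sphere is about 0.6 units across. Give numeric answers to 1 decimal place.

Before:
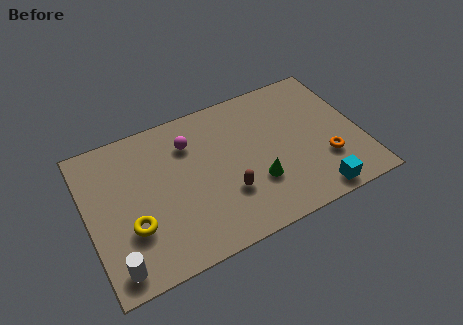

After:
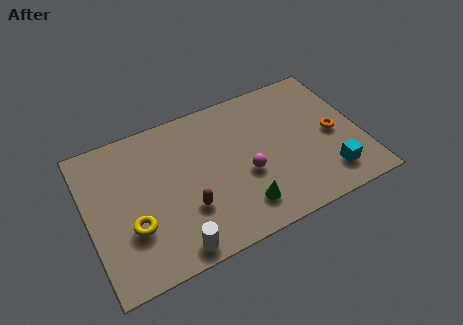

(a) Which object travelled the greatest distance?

the magenta sphere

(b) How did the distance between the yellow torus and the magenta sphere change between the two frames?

+0.9

They were about 4.2 units apart before and 5.1 after — 0.9 units further apart.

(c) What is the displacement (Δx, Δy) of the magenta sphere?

(2.2, -2.6)

The magenta sphere started near (4.7, 5.6) and ended near (6.9, 3.0).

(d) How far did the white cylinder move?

2.5

From (0.9, 1.0) to (3.4, 0.8), the white cylinder covered √(2.5² + 0.2²) ≈ 2.5 units.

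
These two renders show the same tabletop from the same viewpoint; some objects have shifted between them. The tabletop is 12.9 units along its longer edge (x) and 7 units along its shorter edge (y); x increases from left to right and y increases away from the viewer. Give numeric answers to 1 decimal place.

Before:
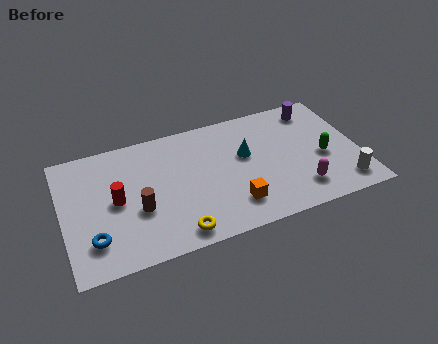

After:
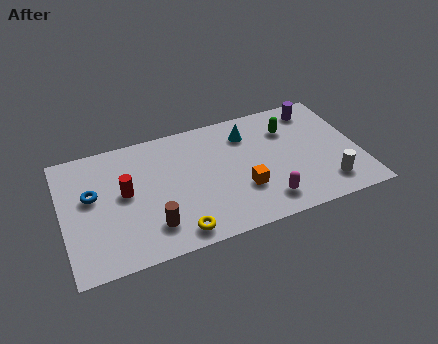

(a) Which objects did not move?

the yellow torus and the purple cylinder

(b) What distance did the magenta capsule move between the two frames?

1.5

From (10.1, 1.5) to (8.6, 1.3), the magenta capsule covered √(1.5² + 0.2²) ≈ 1.5 units.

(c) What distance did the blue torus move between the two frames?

2.4

The blue torus was near (1.2, 1.7) before and (1.3, 4.1) after, so it travelled √(0.1² + 2.4²) ≈ 2.4 units.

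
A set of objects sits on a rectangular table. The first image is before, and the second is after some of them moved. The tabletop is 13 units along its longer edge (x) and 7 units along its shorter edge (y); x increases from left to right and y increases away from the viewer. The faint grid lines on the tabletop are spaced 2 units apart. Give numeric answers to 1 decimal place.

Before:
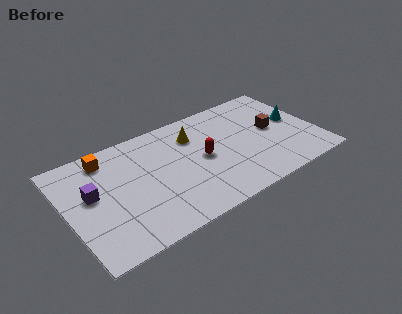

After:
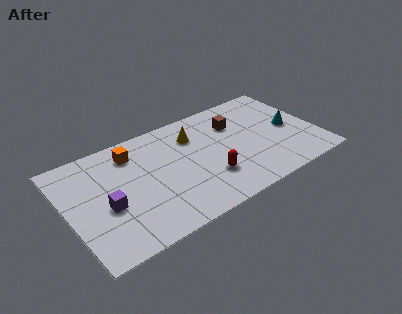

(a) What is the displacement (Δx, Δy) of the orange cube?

(1.3, -0.3)

The orange cube started near (2.3, 5.9) and ended near (3.6, 5.6).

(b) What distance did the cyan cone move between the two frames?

0.5

From (12.0, 3.8) to (11.7, 3.4), the cyan cone covered √(0.3² + 0.4²) ≈ 0.5 units.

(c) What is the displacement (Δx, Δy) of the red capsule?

(0.1, -1.4)

From the two frames, the red capsule sits at roughly (7.0, 3.5) before and (7.1, 2.1) after.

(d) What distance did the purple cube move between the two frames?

1.3

The purple cube was near (1.3, 4.0) before and (1.9, 2.9) after, so it travelled √(0.6² + 1.1²) ≈ 1.3 units.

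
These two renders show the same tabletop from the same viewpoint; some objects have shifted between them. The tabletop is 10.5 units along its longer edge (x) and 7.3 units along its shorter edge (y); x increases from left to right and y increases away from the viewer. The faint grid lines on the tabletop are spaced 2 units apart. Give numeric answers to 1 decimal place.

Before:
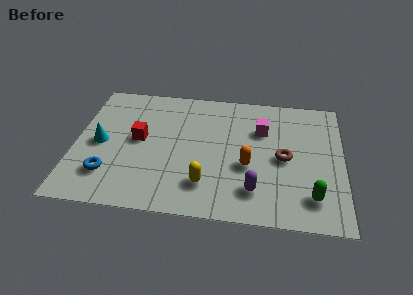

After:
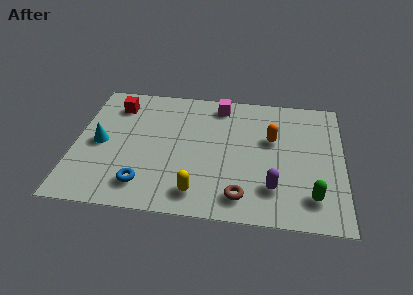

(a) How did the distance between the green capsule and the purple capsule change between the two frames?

-0.7

They were about 2.2 units apart before and 1.5 after — 0.7 units closer together.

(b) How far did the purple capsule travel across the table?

0.7

From (7.1, 1.6) to (7.8, 1.8), the purple capsule covered √(0.7² + 0.2²) ≈ 0.7 units.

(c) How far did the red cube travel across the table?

2.1

The red cube was near (2.5, 3.9) before and (1.5, 5.8) after, so it travelled √(1.0² + 1.9²) ≈ 2.1 units.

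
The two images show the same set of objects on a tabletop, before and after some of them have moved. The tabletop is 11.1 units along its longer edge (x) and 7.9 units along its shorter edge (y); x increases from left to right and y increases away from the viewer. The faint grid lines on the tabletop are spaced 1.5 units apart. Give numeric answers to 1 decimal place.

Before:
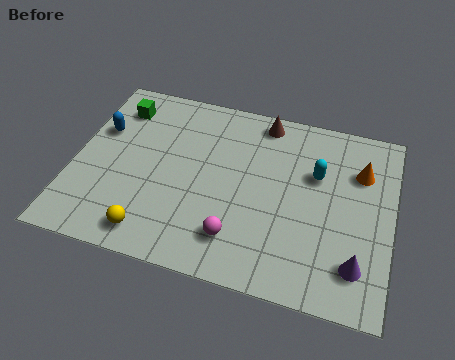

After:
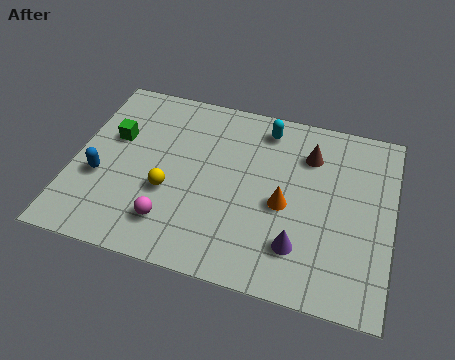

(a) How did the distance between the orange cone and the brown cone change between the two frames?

-1.3

Before: roughly 3.8 units apart; after: 2.5. That's 1.3 units closer together.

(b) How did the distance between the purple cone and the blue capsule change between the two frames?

-2.7

Before: roughly 9.8 units apart; after: 7.1. That's 2.7 units closer together.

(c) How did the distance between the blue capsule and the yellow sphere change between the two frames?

-2.2

The distance was about 4.6 in the first image and 2.4 in the second, so they moved 2.2 units closer together.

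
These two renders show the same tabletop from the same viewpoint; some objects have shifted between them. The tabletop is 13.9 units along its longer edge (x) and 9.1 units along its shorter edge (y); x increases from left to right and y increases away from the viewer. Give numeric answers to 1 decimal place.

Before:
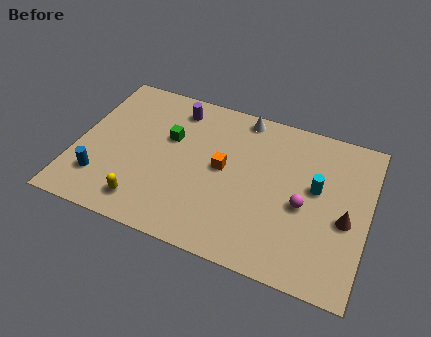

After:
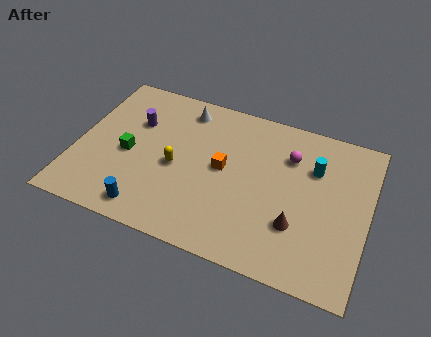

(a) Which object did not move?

the orange cube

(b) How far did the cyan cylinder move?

1.1

From (11.4, 5.2) to (11.2, 6.3), the cyan cylinder covered √(0.2² + 1.1²) ≈ 1.1 units.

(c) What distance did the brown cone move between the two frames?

2.5

From (12.9, 3.9) to (10.7, 2.8), the brown cone covered √(2.2² + 1.1²) ≈ 2.5 units.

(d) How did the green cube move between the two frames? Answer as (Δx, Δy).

(-1.8, -1.6)

The green cube was at about (4.3, 5.7) and moved to about (2.5, 4.1).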